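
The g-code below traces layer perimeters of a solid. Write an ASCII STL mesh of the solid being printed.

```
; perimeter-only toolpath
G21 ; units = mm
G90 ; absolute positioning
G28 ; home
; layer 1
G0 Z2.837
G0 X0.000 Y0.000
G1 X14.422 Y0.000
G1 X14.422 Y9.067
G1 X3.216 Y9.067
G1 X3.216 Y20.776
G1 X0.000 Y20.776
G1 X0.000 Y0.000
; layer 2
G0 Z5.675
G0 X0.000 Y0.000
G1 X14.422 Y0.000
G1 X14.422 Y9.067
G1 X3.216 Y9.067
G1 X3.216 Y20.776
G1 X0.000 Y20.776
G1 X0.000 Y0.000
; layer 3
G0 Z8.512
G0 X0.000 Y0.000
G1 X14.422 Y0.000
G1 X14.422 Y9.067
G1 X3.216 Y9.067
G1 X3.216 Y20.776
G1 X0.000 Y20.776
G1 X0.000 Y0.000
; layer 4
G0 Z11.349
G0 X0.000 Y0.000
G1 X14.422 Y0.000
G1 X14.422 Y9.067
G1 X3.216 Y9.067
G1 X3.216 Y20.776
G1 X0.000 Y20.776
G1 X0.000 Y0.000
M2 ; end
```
solid part
  facet normal 0.0000 0.0000 -1.0000
    outer loop
      vertex 14.422 9.067 0.000
      vertex 14.422 0.000 0.000
      vertex 0.000 0.000 0.000
    endloop
  endfacet
  facet normal 0.0000 0.0000 -1.0000
    outer loop
      vertex 3.216 9.067 0.000
      vertex 14.422 9.067 0.000
      vertex 0.000 0.000 0.000
    endloop
  endfacet
  facet normal 0.0000 0.0000 -1.0000
    outer loop
      vertex 3.216 20.776 0.000
      vertex 3.216 9.067 0.000
      vertex 0.000 0.000 0.000
    endloop
  endfacet
  facet normal 0.0000 0.0000 -1.0000
    outer loop
      vertex 0.000 20.776 0.000
      vertex 3.216 20.776 0.000
      vertex 0.000 0.000 0.000
    endloop
  endfacet
  facet normal 0.0000 0.0000 1.0000
    outer loop
      vertex 0.000 0.000 11.349
      vertex 14.422 0.000 11.349
      vertex 14.422 9.067 11.349
    endloop
  endfacet
  facet normal 0.0000 0.0000 1.0000
    outer loop
      vertex 0.000 0.000 11.349
      vertex 14.422 9.067 11.349
      vertex 3.216 9.067 11.349
    endloop
  endfacet
  facet normal 0.0000 0.0000 1.0000
    outer loop
      vertex 0.000 0.000 11.349
      vertex 3.216 9.067 11.349
      vertex 3.216 20.776 11.349
    endloop
  endfacet
  facet normal 0.0000 0.0000 1.0000
    outer loop
      vertex 0.000 0.000 11.349
      vertex 3.216 20.776 11.349
      vertex 0.000 20.776 11.349
    endloop
  endfacet
  facet normal 0.0000 -1.0000 0.0000
    outer loop
      vertex 0.000 0.000 0.000
      vertex 14.422 0.000 0.000
      vertex 14.422 0.000 11.349
    endloop
  endfacet
  facet normal 0.0000 -1.0000 0.0000
    outer loop
      vertex 0.000 0.000 0.000
      vertex 14.422 0.000 11.349
      vertex 0.000 0.000 11.349
    endloop
  endfacet
  facet normal 1.0000 0.0000 0.0000
    outer loop
      vertex 14.422 0.000 0.000
      vertex 14.422 9.067 0.000
      vertex 14.422 9.067 11.349
    endloop
  endfacet
  facet normal 1.0000 0.0000 0.0000
    outer loop
      vertex 14.422 0.000 0.000
      vertex 14.422 9.067 11.349
      vertex 14.422 0.000 11.349
    endloop
  endfacet
  facet normal 0.0000 1.0000 0.0000
    outer loop
      vertex 14.422 9.067 0.000
      vertex 3.216 9.067 0.000
      vertex 3.216 9.067 11.349
    endloop
  endfacet
  facet normal 0.0000 1.0000 0.0000
    outer loop
      vertex 14.422 9.067 0.000
      vertex 3.216 9.067 11.349
      vertex 14.422 9.067 11.349
    endloop
  endfacet
  facet normal 1.0000 0.0000 0.0000
    outer loop
      vertex 3.216 9.067 0.000
      vertex 3.216 20.776 0.000
      vertex 3.216 20.776 11.349
    endloop
  endfacet
  facet normal 1.0000 0.0000 0.0000
    outer loop
      vertex 3.216 9.067 0.000
      vertex 3.216 20.776 11.349
      vertex 3.216 9.067 11.349
    endloop
  endfacet
  facet normal 0.0000 1.0000 0.0000
    outer loop
      vertex 3.216 20.776 0.000
      vertex 0.000 20.776 0.000
      vertex 0.000 20.776 11.349
    endloop
  endfacet
  facet normal 0.0000 1.0000 0.0000
    outer loop
      vertex 3.216 20.776 0.000
      vertex 0.000 20.776 11.349
      vertex 3.216 20.776 11.349
    endloop
  endfacet
  facet normal -1.0000 0.0000 0.0000
    outer loop
      vertex 0.000 20.776 0.000
      vertex 0.000 0.000 0.000
      vertex 0.000 0.000 11.349
    endloop
  endfacet
  facet normal -1.0000 0.0000 0.0000
    outer loop
      vertex 0.000 20.776 0.000
      vertex 0.000 0.000 11.349
      vertex 0.000 20.776 11.349
    endloop
  endfacet
endsolid part

The G0 Z moves step by Δz≈2.837 mm. Every layer's G1 loop is the same polygon, so the solid is a straight extrusion of it from z=0 to z≈11.3. Closing with flat bottom and top caps and triangulating gives 20 facets — an L-shaped prism: outer 14.4 × 20.8 mm, arm thicknesses ≈ 9.07 mm (horizontal) and 3.22 mm (vertical), extruded 11.3 mm in z.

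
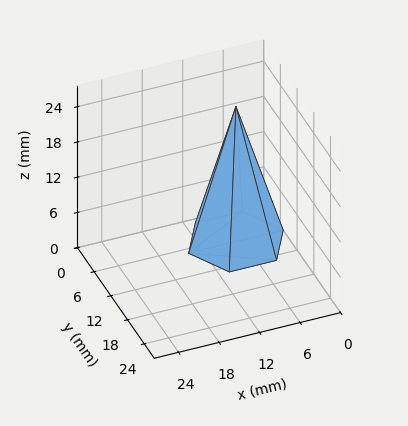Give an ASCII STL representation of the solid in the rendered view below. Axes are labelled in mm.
Reading the render: the shape is a regular 6-sided pyramid, base circumscribed radius ≈ 7 mm, apex at z ≈ 23 mm (dimensions read to the nearest mm from the axis ticks). For the STL, each face is triangulated and given an outward normal.

solid part
  facet normal 0.0000 0.0000 -1.0000
    outer loop
      vertex 3.5 13.1 0.0
      vertex 10.5 13.1 0.0
      vertex 14.0 7.0 0.0
    endloop
  endfacet
  facet normal 0.0000 0.0000 -1.0000
    outer loop
      vertex 0.0 7.0 0.0
      vertex 3.5 13.1 0.0
      vertex 14.0 7.0 0.0
    endloop
  endfacet
  facet normal 0.0000 0.0000 -1.0000
    outer loop
      vertex 3.5 0.9 0.0
      vertex 0.0 7.0 0.0
      vertex 14.0 7.0 0.0
    endloop
  endfacet
  facet normal 0.0000 0.0000 -1.0000
    outer loop
      vertex 10.5 0.9 0.0
      vertex 3.5 0.9 0.0
      vertex 14.0 7.0 0.0
    endloop
  endfacet
  facet normal 0.8386 0.4812 0.2552
    outer loop
      vertex 14.0 7.0 0.0
      vertex 10.5 13.1 0.0
      vertex 7.0 7.0 23.0
    endloop
  endfacet
  facet normal 0.0000 0.9666 0.2564
    outer loop
      vertex 10.5 13.1 0.0
      vertex 3.5 13.1 0.0
      vertex 7.0 7.0 23.0
    endloop
  endfacet
  facet normal -0.8386 0.4812 0.2552
    outer loop
      vertex 3.5 13.1 0.0
      vertex 0.0 7.0 0.0
      vertex 7.0 7.0 23.0
    endloop
  endfacet
  facet normal -0.8386 -0.4812 0.2552
    outer loop
      vertex 0.0 7.0 0.0
      vertex 3.5 0.9 0.0
      vertex 7.0 7.0 23.0
    endloop
  endfacet
  facet normal 0.0000 -0.9666 0.2564
    outer loop
      vertex 3.5 0.9 0.0
      vertex 10.5 0.9 0.0
      vertex 7.0 7.0 23.0
    endloop
  endfacet
  facet normal 0.8386 -0.4812 0.2552
    outer loop
      vertex 10.5 0.9 0.0
      vertex 14.0 7.0 0.0
      vertex 7.0 7.0 23.0
    endloop
  endfacet
endsolid part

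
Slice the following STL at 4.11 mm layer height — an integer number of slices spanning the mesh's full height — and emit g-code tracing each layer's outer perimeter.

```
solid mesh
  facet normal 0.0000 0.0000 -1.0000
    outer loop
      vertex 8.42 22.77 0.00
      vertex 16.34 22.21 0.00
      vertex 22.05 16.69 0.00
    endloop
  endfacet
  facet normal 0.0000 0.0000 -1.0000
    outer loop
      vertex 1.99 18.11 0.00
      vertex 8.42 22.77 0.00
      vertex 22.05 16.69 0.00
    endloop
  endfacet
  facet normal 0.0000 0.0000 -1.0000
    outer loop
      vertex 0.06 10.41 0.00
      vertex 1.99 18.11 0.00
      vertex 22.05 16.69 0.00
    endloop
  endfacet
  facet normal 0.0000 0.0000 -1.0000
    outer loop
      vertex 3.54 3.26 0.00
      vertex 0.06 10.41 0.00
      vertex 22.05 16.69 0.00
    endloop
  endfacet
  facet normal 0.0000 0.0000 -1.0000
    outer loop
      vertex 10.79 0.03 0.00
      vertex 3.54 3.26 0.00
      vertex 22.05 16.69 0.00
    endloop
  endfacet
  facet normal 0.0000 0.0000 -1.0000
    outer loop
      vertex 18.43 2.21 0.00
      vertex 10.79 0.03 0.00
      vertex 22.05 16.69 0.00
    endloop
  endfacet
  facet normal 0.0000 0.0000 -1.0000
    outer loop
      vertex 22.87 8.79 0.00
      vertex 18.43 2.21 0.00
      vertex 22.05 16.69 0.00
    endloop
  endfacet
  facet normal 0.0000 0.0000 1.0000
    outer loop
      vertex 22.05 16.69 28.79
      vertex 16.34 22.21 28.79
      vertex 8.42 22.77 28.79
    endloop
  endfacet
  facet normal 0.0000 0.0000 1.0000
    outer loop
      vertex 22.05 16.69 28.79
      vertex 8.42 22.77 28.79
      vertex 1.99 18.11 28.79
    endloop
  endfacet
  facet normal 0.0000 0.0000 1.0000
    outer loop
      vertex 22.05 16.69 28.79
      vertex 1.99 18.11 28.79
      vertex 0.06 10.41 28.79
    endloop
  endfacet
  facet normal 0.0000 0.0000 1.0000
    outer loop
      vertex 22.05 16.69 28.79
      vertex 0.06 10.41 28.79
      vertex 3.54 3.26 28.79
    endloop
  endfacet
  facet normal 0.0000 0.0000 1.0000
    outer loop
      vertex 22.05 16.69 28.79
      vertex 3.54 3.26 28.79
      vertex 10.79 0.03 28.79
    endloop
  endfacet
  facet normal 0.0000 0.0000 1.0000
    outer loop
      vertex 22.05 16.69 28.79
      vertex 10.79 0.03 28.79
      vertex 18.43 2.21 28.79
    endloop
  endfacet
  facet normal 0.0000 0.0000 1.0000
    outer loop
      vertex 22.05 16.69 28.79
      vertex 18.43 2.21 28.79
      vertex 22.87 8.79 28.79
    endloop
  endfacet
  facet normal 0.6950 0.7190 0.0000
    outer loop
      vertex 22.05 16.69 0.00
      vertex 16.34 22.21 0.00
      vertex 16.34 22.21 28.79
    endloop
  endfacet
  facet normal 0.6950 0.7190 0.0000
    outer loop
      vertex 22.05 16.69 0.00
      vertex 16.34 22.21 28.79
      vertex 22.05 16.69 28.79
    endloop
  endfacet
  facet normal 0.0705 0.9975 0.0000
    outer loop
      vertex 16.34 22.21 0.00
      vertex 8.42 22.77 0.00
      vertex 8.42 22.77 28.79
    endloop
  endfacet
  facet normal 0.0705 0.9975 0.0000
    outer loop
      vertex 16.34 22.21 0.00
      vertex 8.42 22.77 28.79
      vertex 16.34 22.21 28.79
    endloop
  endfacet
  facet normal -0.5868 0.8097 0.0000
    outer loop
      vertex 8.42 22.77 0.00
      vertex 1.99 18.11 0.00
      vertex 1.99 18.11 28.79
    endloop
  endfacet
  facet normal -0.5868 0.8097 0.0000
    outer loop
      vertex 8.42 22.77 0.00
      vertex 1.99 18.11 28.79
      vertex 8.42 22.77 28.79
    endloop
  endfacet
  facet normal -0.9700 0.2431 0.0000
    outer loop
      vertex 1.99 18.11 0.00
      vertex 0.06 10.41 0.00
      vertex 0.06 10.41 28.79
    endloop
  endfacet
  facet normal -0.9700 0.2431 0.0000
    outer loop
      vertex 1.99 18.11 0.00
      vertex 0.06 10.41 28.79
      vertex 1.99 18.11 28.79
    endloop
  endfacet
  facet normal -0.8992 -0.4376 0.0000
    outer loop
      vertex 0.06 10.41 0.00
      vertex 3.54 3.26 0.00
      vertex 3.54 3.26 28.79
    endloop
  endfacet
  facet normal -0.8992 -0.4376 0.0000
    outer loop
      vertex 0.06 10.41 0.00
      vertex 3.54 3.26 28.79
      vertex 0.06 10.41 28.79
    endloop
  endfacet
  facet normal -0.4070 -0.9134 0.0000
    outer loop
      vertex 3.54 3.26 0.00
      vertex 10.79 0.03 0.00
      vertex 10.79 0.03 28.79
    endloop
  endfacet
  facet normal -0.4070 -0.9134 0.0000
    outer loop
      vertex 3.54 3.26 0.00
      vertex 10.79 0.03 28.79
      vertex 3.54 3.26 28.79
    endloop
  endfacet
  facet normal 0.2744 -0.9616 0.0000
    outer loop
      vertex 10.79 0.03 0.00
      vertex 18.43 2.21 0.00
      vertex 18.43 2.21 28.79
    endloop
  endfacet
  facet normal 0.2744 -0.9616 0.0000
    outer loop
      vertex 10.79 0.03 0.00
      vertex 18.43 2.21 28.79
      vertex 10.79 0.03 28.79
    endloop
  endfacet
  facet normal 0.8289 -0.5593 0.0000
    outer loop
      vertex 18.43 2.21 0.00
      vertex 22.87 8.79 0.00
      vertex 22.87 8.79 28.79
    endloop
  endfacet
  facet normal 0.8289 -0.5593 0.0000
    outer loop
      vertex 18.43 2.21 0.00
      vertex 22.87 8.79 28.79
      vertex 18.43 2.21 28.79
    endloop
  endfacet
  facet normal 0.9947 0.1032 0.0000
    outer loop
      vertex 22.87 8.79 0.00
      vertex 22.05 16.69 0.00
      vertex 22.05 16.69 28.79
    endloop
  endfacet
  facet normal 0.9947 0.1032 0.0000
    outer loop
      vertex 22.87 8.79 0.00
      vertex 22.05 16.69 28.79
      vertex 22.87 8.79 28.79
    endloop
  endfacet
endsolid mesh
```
; perimeter-only toolpath
G21 ; units = mm
G90 ; absolute positioning
G28 ; home
; layer 1
G0 Z4.11
G0 X22.05 Y16.69
G1 X16.34 Y22.21
G1 X8.42 Y22.77
G1 X1.99 Y18.11
G1 X0.06 Y10.41
G1 X3.54 Y3.26
G1 X10.79 Y0.03
G1 X18.43 Y2.21
G1 X22.87 Y8.79
G1 X22.05 Y16.69
; layer 2
G0 Z8.23
G0 X22.05 Y16.69
G1 X16.34 Y22.21
G1 X8.42 Y22.77
G1 X1.99 Y18.11
G1 X0.06 Y10.41
G1 X3.54 Y3.26
G1 X10.79 Y0.03
G1 X18.43 Y2.21
G1 X22.87 Y8.79
G1 X22.05 Y16.69
; layer 3
G0 Z12.34
G0 X22.05 Y16.69
G1 X16.34 Y22.21
G1 X8.42 Y22.77
G1 X1.99 Y18.11
G1 X0.06 Y10.41
G1 X3.54 Y3.26
G1 X10.79 Y0.03
G1 X18.43 Y2.21
G1 X22.87 Y8.79
G1 X22.05 Y16.69
; layer 4
G0 Z16.45
G0 X22.05 Y16.69
G1 X16.34 Y22.21
G1 X8.42 Y22.77
G1 X1.99 Y18.11
G1 X0.06 Y10.41
G1 X3.54 Y3.26
G1 X10.79 Y0.03
G1 X18.43 Y2.21
G1 X22.87 Y8.79
G1 X22.05 Y16.69
; layer 5
G0 Z20.56
G0 X22.05 Y16.69
G1 X16.34 Y22.21
G1 X8.42 Y22.77
G1 X1.99 Y18.11
G1 X0.06 Y10.41
G1 X3.54 Y3.26
G1 X10.79 Y0.03
G1 X18.43 Y2.21
G1 X22.87 Y8.79
G1 X22.05 Y16.69
; layer 6
G0 Z24.68
G0 X22.05 Y16.69
G1 X16.34 Y22.21
G1 X8.42 Y22.77
G1 X1.99 Y18.11
G1 X0.06 Y10.41
G1 X3.54 Y3.26
G1 X10.79 Y0.03
G1 X18.43 Y2.21
G1 X22.87 Y8.79
G1 X22.05 Y16.69
; layer 7
G0 Z28.79
G0 X22.05 Y16.69
G1 X16.34 Y22.21
G1 X8.42 Y22.77
G1 X1.99 Y18.11
G1 X0.06 Y10.41
G1 X3.54 Y3.26
G1 X10.79 Y0.03
G1 X18.43 Y2.21
G1 X22.87 Y8.79
G1 X22.05 Y16.69
M2 ; end

The solid is a regular 9-sided prism (a cylinder approximated with 9 flat sides), circumscribed radius ≈ 11.6 mm, height ≈ 28.8 mm. Slicing at Δz = 4.11 mm — 7 equal slices spanning the solid's height, so layer i sits at z = i·h/7 — gives 7 non-empty perimeters. Each is a 9-segment closed polygon; G0 lifts to the layer z and rapids to the start vertex, then G1 traces the edges.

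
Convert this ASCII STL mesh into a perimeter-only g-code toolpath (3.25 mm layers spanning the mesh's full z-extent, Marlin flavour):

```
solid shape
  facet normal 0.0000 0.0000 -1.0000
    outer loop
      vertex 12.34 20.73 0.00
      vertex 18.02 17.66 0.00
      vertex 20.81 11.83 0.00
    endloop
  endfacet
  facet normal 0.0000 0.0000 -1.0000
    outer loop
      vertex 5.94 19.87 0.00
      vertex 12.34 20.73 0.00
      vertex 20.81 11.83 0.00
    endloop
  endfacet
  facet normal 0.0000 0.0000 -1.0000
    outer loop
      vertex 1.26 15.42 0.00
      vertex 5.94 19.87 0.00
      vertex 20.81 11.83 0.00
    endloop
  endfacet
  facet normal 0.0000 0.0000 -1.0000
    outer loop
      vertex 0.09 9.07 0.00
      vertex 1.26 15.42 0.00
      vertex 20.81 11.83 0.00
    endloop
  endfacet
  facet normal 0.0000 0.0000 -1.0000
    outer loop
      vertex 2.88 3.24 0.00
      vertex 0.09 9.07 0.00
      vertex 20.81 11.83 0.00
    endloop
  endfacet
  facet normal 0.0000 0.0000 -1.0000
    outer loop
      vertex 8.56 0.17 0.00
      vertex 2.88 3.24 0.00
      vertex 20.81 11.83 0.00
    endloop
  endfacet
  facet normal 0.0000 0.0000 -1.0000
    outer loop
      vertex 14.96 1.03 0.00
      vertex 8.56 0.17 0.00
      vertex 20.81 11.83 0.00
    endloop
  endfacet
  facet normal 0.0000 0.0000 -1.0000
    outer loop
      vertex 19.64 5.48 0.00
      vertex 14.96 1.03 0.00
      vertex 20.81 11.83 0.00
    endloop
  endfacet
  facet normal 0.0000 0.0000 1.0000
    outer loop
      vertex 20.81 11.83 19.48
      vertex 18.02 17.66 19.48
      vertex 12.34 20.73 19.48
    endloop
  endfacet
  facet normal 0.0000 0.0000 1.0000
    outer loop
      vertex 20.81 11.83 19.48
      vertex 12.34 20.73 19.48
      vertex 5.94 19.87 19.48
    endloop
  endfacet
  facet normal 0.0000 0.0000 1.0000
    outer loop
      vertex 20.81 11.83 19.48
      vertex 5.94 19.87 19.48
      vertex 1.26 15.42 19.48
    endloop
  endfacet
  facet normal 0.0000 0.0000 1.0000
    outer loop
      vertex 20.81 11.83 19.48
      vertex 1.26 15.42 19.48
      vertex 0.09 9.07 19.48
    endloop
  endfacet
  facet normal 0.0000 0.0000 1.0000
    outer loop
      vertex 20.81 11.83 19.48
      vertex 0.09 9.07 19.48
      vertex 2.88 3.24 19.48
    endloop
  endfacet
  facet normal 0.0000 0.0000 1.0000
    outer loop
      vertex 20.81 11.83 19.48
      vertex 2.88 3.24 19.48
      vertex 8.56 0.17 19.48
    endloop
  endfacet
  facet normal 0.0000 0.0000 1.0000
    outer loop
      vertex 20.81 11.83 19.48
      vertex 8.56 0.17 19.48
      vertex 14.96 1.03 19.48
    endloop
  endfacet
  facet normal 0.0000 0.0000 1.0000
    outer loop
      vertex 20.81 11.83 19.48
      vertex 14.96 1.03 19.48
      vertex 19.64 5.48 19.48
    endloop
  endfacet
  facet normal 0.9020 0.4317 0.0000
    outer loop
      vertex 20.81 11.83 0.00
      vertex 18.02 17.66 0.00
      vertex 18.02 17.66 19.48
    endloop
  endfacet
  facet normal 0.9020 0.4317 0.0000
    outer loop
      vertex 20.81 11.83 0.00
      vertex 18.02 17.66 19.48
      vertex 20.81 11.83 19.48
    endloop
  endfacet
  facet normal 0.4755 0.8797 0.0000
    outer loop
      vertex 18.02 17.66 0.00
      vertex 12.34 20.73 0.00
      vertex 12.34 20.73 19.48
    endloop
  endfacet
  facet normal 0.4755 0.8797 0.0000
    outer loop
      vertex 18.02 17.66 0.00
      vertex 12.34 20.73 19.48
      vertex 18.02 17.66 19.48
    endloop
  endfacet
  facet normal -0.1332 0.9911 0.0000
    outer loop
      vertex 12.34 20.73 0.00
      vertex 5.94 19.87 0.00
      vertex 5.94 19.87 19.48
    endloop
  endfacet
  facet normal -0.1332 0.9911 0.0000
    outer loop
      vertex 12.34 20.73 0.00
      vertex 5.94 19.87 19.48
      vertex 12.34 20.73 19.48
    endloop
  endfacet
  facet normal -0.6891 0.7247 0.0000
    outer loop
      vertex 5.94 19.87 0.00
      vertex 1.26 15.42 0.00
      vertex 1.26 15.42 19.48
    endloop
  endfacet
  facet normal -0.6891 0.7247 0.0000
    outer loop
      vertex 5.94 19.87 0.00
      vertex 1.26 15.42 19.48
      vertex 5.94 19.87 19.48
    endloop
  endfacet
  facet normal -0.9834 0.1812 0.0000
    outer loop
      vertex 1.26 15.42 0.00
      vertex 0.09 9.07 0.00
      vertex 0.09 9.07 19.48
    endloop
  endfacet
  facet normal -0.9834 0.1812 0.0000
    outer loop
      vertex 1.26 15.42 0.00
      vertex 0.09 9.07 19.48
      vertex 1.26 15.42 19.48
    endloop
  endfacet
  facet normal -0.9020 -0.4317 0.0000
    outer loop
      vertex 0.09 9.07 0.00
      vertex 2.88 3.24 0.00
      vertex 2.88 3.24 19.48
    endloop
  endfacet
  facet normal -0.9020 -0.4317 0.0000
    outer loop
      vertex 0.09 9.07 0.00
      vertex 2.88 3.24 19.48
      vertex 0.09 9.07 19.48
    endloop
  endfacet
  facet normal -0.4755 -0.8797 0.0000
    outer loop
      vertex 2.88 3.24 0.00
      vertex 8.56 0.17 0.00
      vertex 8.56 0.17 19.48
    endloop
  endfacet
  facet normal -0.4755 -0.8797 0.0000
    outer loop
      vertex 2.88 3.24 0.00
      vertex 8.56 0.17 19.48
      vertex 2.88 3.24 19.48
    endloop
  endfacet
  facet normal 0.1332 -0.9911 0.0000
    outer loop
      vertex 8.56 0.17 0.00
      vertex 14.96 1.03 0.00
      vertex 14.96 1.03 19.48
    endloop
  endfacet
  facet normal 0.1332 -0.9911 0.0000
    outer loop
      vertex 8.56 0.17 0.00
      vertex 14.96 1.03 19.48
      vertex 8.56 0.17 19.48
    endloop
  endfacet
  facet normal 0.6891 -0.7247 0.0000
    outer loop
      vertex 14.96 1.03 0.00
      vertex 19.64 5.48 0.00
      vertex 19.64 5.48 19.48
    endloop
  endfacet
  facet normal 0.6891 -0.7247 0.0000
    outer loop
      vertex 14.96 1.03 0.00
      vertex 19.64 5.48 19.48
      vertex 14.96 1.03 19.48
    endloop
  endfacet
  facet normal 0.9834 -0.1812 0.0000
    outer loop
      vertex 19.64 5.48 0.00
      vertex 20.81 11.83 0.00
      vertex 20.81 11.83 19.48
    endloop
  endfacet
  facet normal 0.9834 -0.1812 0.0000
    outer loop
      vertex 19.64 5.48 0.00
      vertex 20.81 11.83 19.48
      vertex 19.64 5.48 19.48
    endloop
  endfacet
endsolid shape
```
; perimeter-only toolpath
G21 ; units = mm
G90 ; absolute positioning
G28 ; home
; layer 1
G0 Z3.25
G0 X20.81 Y11.83
G1 X18.02 Y17.66
G1 X12.34 Y20.73
G1 X5.94 Y19.87
G1 X1.26 Y15.42
G1 X0.09 Y9.07
G1 X2.88 Y3.24
G1 X8.56 Y0.17
G1 X14.96 Y1.03
G1 X19.64 Y5.48
G1 X20.81 Y11.83
; layer 2
G0 Z6.49
G0 X20.81 Y11.83
G1 X18.02 Y17.66
G1 X12.34 Y20.73
G1 X5.94 Y19.87
G1 X1.26 Y15.42
G1 X0.09 Y9.07
G1 X2.88 Y3.24
G1 X8.56 Y0.17
G1 X14.96 Y1.03
G1 X19.64 Y5.48
G1 X20.81 Y11.83
; layer 3
G0 Z9.74
G0 X20.81 Y11.83
G1 X18.02 Y17.66
G1 X12.34 Y20.73
G1 X5.94 Y19.87
G1 X1.26 Y15.42
G1 X0.09 Y9.07
G1 X2.88 Y3.24
G1 X8.56 Y0.17
G1 X14.96 Y1.03
G1 X19.64 Y5.48
G1 X20.81 Y11.83
; layer 4
G0 Z12.99
G0 X20.81 Y11.83
G1 X18.02 Y17.66
G1 X12.34 Y20.73
G1 X5.94 Y19.87
G1 X1.26 Y15.42
G1 X0.09 Y9.07
G1 X2.88 Y3.24
G1 X8.56 Y0.17
G1 X14.96 Y1.03
G1 X19.64 Y5.48
G1 X20.81 Y11.83
; layer 5
G0 Z16.23
G0 X20.81 Y11.83
G1 X18.02 Y17.66
G1 X12.34 Y20.73
G1 X5.94 Y19.87
G1 X1.26 Y15.42
G1 X0.09 Y9.07
G1 X2.88 Y3.24
G1 X8.56 Y0.17
G1 X14.96 Y1.03
G1 X19.64 Y5.48
G1 X20.81 Y11.83
; layer 6
G0 Z19.48
G0 X20.81 Y11.83
G1 X18.02 Y17.66
G1 X12.34 Y20.73
G1 X5.94 Y19.87
G1 X1.26 Y15.42
G1 X0.09 Y9.07
G1 X2.88 Y3.24
G1 X8.56 Y0.17
G1 X14.96 Y1.03
G1 X19.64 Y5.48
G1 X20.81 Y11.83
M2 ; end

The solid is a regular 10-sided prism (a cylinder approximated with 10 flat sides), circumscribed radius ≈ 10.4 mm, height ≈ 19.5 mm. Slicing at Δz = 3.25 mm — 6 equal slices spanning the solid's height, so layer i sits at z = i·h/6 — gives 6 non-empty perimeters. Each is a 10-segment closed polygon; G0 lifts to the layer z and rapids to the start vertex, then G1 traces the edges.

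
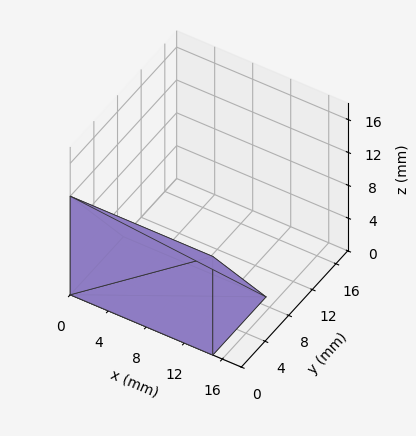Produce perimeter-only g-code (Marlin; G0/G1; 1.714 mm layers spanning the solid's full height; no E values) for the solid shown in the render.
Reading the render: the shape is a wedge (ramp): 15 × 9 mm base, rising to 12 mm along the y=0 edge and sloping linearly to z=0 at y=9 (dimensions read to the nearest mm from the axis ticks). For the g-code, the solid's height is divided into equal slices at the stated Δz and each level perimeter traced with G1 moves after a G0 lift.

; perimeter-only toolpath
G21 ; units = mm
G90 ; absolute positioning
G28 ; home
; layer 1
G0 Z1.714
G0 X0.000 Y0.000
G1 X15.000 Y0.000
G1 X15.000 Y7.714
G1 X0.000 Y7.714
G1 X0.000 Y0.000
; layer 2
G0 Z3.429
G0 X0.000 Y0.000
G1 X15.000 Y0.000
G1 X15.000 Y6.429
G1 X0.000 Y6.429
G1 X0.000 Y0.000
; layer 3
G0 Z5.143
G0 X0.000 Y0.000
G1 X15.000 Y0.000
G1 X15.000 Y5.143
G1 X0.000 Y5.143
G1 X0.000 Y0.000
; layer 4
G0 Z6.857
G0 X0.000 Y0.000
G1 X15.000 Y0.000
G1 X15.000 Y3.857
G1 X0.000 Y3.857
G1 X0.000 Y0.000
; layer 5
G0 Z8.571
G0 X0.000 Y0.000
G1 X15.000 Y0.000
G1 X15.000 Y2.571
G1 X0.000 Y2.571
G1 X0.000 Y0.000
; layer 6
G0 Z10.286
G0 X0.000 Y0.000
G1 X15.000 Y0.000
G1 X15.000 Y1.286
G1 X0.000 Y1.286
G1 X0.000 Y0.000
M2 ; end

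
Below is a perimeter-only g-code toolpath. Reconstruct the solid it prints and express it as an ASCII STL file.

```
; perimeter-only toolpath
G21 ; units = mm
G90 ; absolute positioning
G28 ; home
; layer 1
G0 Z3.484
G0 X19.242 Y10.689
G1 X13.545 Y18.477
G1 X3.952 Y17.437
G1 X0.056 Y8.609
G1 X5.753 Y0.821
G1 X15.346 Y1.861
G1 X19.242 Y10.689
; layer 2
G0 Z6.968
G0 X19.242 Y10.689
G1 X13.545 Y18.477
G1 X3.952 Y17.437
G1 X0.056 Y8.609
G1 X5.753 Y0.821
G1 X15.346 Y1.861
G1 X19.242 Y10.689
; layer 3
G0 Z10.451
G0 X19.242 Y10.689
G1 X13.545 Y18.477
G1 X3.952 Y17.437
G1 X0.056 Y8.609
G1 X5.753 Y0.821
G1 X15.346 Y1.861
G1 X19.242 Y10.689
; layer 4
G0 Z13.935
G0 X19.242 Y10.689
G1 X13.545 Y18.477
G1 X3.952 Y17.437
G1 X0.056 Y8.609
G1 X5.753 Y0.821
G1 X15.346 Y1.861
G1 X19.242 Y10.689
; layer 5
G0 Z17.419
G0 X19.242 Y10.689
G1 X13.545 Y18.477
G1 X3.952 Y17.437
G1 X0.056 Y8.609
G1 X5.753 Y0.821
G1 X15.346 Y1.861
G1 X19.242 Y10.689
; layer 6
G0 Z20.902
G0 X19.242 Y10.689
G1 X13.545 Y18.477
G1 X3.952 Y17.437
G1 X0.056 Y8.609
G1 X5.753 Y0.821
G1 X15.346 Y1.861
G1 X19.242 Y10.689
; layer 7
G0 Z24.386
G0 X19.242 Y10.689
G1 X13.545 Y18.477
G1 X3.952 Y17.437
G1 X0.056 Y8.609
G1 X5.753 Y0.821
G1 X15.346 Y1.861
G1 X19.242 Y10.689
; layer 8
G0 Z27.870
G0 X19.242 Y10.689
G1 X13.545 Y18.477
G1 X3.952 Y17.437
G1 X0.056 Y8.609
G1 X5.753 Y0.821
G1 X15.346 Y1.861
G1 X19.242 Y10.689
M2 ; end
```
solid part
  facet normal 0.0000 0.0000 -1.0000
    outer loop
      vertex 3.952 17.437 0.000
      vertex 13.545 18.477 0.000
      vertex 19.242 10.689 0.000
    endloop
  endfacet
  facet normal 0.0000 0.0000 -1.0000
    outer loop
      vertex 0.056 8.609 0.000
      vertex 3.952 17.437 0.000
      vertex 19.242 10.689 0.000
    endloop
  endfacet
  facet normal 0.0000 0.0000 -1.0000
    outer loop
      vertex 5.753 0.821 0.000
      vertex 0.056 8.609 0.000
      vertex 19.242 10.689 0.000
    endloop
  endfacet
  facet normal 0.0000 0.0000 -1.0000
    outer loop
      vertex 15.346 1.861 0.000
      vertex 5.753 0.821 0.000
      vertex 19.242 10.689 0.000
    endloop
  endfacet
  facet normal 0.0000 0.0000 1.0000
    outer loop
      vertex 19.242 10.689 27.870
      vertex 13.545 18.477 27.870
      vertex 3.952 17.437 27.870
    endloop
  endfacet
  facet normal 0.0000 0.0000 1.0000
    outer loop
      vertex 19.242 10.689 27.870
      vertex 3.952 17.437 27.870
      vertex 0.056 8.609 27.870
    endloop
  endfacet
  facet normal 0.0000 0.0000 1.0000
    outer loop
      vertex 19.242 10.689 27.870
      vertex 0.056 8.609 27.870
      vertex 5.753 0.821 27.870
    endloop
  endfacet
  facet normal 0.0000 0.0000 1.0000
    outer loop
      vertex 19.242 10.689 27.870
      vertex 5.753 0.821 27.870
      vertex 15.346 1.861 27.870
    endloop
  endfacet
  facet normal 0.8071 0.5904 0.0000
    outer loop
      vertex 19.242 10.689 0.000
      vertex 13.545 18.477 0.000
      vertex 13.545 18.477 27.870
    endloop
  endfacet
  facet normal 0.8071 0.5904 0.0000
    outer loop
      vertex 19.242 10.689 0.000
      vertex 13.545 18.477 27.870
      vertex 19.242 10.689 27.870
    endloop
  endfacet
  facet normal -0.1078 0.9942 0.0000
    outer loop
      vertex 13.545 18.477 0.000
      vertex 3.952 17.437 0.000
      vertex 3.952 17.437 27.870
    endloop
  endfacet
  facet normal -0.1078 0.9942 0.0000
    outer loop
      vertex 13.545 18.477 0.000
      vertex 3.952 17.437 27.870
      vertex 13.545 18.477 27.870
    endloop
  endfacet
  facet normal -0.9149 0.4038 0.0000
    outer loop
      vertex 3.952 17.437 0.000
      vertex 0.056 8.609 0.000
      vertex 0.056 8.609 27.870
    endloop
  endfacet
  facet normal -0.9149 0.4038 0.0000
    outer loop
      vertex 3.952 17.437 0.000
      vertex 0.056 8.609 27.870
      vertex 3.952 17.437 27.870
    endloop
  endfacet
  facet normal -0.8071 -0.5904 0.0000
    outer loop
      vertex 0.056 8.609 0.000
      vertex 5.753 0.821 0.000
      vertex 5.753 0.821 27.870
    endloop
  endfacet
  facet normal -0.8071 -0.5904 0.0000
    outer loop
      vertex 0.056 8.609 0.000
      vertex 5.753 0.821 27.870
      vertex 0.056 8.609 27.870
    endloop
  endfacet
  facet normal 0.1078 -0.9942 0.0000
    outer loop
      vertex 5.753 0.821 0.000
      vertex 15.346 1.861 0.000
      vertex 15.346 1.861 27.870
    endloop
  endfacet
  facet normal 0.1078 -0.9942 0.0000
    outer loop
      vertex 5.753 0.821 0.000
      vertex 15.346 1.861 27.870
      vertex 5.753 0.821 27.870
    endloop
  endfacet
  facet normal 0.9149 -0.4038 0.0000
    outer loop
      vertex 15.346 1.861 0.000
      vertex 19.242 10.689 0.000
      vertex 19.242 10.689 27.870
    endloop
  endfacet
  facet normal 0.9149 -0.4038 0.0000
    outer loop
      vertex 15.346 1.861 0.000
      vertex 19.242 10.689 27.870
      vertex 15.346 1.861 27.870
    endloop
  endfacet
endsolid part

The G0 Z moves step by Δz≈3.484 mm. Every layer's G1 loop is the same polygon, so the solid is a straight extrusion of it from z=0 to z≈27.9. Closing with flat bottom and top caps and triangulating gives 20 facets — a regular 6-sided prism (a cylinder approximated with 6 flat sides), circumscribed radius ≈ 9.65 mm, height ≈ 27.9 mm.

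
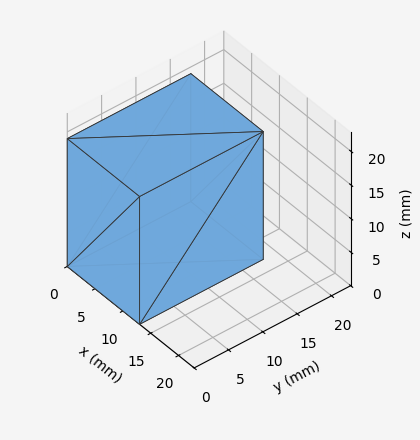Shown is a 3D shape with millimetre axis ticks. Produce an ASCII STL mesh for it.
Reading the render: the shape is a rectangular box, roughly 13 × 18 mm footprint and 19 mm tall (dimensions read to the nearest mm from the axis ticks). For the STL, each face is triangulated and given an outward normal.

solid part
  facet normal 0.0000 0.0000 -1.0000
    outer loop
      vertex 13.0 18.0 0.0
      vertex 13.0 0.0 0.0
      vertex 0.0 0.0 0.0
    endloop
  endfacet
  facet normal 0.0000 0.0000 -1.0000
    outer loop
      vertex 0.0 18.0 0.0
      vertex 13.0 18.0 0.0
      vertex 0.0 0.0 0.0
    endloop
  endfacet
  facet normal 0.0000 0.0000 1.0000
    outer loop
      vertex 0.0 0.0 19.0
      vertex 13.0 0.0 19.0
      vertex 13.0 18.0 19.0
    endloop
  endfacet
  facet normal 0.0000 0.0000 1.0000
    outer loop
      vertex 0.0 0.0 19.0
      vertex 13.0 18.0 19.0
      vertex 0.0 18.0 19.0
    endloop
  endfacet
  facet normal 0.0000 -1.0000 0.0000
    outer loop
      vertex 0.0 0.0 0.0
      vertex 13.0 0.0 0.0
      vertex 13.0 0.0 19.0
    endloop
  endfacet
  facet normal 0.0000 -1.0000 0.0000
    outer loop
      vertex 0.0 0.0 0.0
      vertex 13.0 0.0 19.0
      vertex 0.0 0.0 19.0
    endloop
  endfacet
  facet normal 0.0000 1.0000 0.0000
    outer loop
      vertex 13.0 18.0 19.0
      vertex 13.0 18.0 0.0
      vertex 0.0 18.0 0.0
    endloop
  endfacet
  facet normal 0.0000 1.0000 0.0000
    outer loop
      vertex 0.0 18.0 19.0
      vertex 13.0 18.0 19.0
      vertex 0.0 18.0 0.0
    endloop
  endfacet
  facet normal -1.0000 0.0000 0.0000
    outer loop
      vertex 0.0 18.0 19.0
      vertex 0.0 18.0 0.0
      vertex 0.0 0.0 0.0
    endloop
  endfacet
  facet normal -1.0000 0.0000 0.0000
    outer loop
      vertex 0.0 0.0 19.0
      vertex 0.0 18.0 19.0
      vertex 0.0 0.0 0.0
    endloop
  endfacet
  facet normal 1.0000 0.0000 0.0000
    outer loop
      vertex 13.0 0.0 0.0
      vertex 13.0 18.0 0.0
      vertex 13.0 18.0 19.0
    endloop
  endfacet
  facet normal 1.0000 0.0000 0.0000
    outer loop
      vertex 13.0 0.0 0.0
      vertex 13.0 18.0 19.0
      vertex 13.0 0.0 19.0
    endloop
  endfacet
endsolid part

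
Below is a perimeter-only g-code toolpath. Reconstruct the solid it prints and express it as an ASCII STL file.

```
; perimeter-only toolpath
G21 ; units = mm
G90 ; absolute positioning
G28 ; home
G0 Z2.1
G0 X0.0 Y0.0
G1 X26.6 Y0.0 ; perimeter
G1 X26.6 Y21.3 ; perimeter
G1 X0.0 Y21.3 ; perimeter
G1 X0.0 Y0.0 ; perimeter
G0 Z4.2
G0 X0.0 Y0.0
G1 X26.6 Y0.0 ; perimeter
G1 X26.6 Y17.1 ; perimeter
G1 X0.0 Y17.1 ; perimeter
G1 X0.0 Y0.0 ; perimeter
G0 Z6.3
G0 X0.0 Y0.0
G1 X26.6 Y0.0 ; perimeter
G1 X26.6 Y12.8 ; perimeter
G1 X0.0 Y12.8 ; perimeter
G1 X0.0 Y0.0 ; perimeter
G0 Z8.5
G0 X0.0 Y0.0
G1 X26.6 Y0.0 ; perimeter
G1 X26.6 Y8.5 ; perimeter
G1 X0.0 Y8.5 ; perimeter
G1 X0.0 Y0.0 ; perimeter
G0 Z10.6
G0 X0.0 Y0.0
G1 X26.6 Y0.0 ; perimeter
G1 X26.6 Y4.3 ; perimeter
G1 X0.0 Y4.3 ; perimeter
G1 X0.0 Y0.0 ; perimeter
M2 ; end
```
solid part
  facet normal 0.0000 0.0000 -1.0000
    outer loop
      vertex 26.6 25.6 0.0
      vertex 26.6 0.0 0.0
      vertex 0.0 0.0 0.0
    endloop
  endfacet
  facet normal 0.0000 0.0000 -1.0000
    outer loop
      vertex 0.0 25.6 0.0
      vertex 26.6 25.6 0.0
      vertex 0.0 0.0 0.0
    endloop
  endfacet
  facet normal 0.0000 -1.0000 0.0000
    outer loop
      vertex 0.0 0.0 0.0
      vertex 26.6 0.0 0.0
      vertex 26.6 0.0 12.7
    endloop
  endfacet
  facet normal 0.0000 -1.0000 0.0000
    outer loop
      vertex 0.0 0.0 0.0
      vertex 26.6 0.0 12.7
      vertex 0.0 0.0 12.7
    endloop
  endfacet
  facet normal 0.0000 0.4444 0.8958
    outer loop
      vertex 0.0 0.0 12.7
      vertex 26.6 0.0 12.7
      vertex 26.6 25.6 0.0
    endloop
  endfacet
  facet normal 0.0000 0.4444 0.8958
    outer loop
      vertex 0.0 0.0 12.7
      vertex 26.6 25.6 0.0
      vertex 0.0 25.6 0.0
    endloop
  endfacet
  facet normal -1.0000 0.0000 0.0000
    outer loop
      vertex 0.0 0.0 12.7
      vertex 0.0 25.6 0.0
      vertex 0.0 0.0 0.0
    endloop
  endfacet
  facet normal 1.0000 0.0000 0.0000
    outer loop
      vertex 26.6 0.0 0.0
      vertex 26.6 25.6 0.0
      vertex 26.6 0.0 12.7
    endloop
  endfacet
endsolid part

The G0 Z moves step by Δz≈2.1 mm. The G1 loops shrink linearly with z, so the solid tapers from its base footprint up to z≈12.7. Closing with a flat bottom cap and the tapered top and triangulating gives 8 facets — a wedge (ramp): 26.6 × 25.6 mm base, rising to 12.7 mm along the y=0 edge and sloping linearly to z=0 at y=25.6.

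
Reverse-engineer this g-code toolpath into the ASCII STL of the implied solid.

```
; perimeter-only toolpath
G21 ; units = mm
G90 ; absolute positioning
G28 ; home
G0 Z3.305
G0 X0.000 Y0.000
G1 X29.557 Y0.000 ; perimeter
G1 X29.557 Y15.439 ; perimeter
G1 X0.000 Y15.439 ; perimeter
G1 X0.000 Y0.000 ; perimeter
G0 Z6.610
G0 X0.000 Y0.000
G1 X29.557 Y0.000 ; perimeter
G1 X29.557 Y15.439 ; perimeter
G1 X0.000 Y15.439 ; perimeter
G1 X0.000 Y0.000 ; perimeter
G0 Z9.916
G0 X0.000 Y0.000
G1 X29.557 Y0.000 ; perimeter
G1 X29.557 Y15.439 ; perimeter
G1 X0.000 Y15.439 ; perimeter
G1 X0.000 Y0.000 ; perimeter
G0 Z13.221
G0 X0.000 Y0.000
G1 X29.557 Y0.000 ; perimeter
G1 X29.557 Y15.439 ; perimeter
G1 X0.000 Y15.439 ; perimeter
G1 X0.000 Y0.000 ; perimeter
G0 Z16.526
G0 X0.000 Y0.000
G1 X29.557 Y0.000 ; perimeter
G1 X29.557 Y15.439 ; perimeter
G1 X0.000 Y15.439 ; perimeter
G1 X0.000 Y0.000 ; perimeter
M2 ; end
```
solid part
  facet normal 0.0000 0.0000 -1.0000
    outer loop
      vertex 29.557 15.439 0.000
      vertex 29.557 0.000 0.000
      vertex 0.000 0.000 0.000
    endloop
  endfacet
  facet normal 0.0000 0.0000 -1.0000
    outer loop
      vertex 0.000 15.439 0.000
      vertex 29.557 15.439 0.000
      vertex 0.000 0.000 0.000
    endloop
  endfacet
  facet normal 0.0000 0.0000 1.0000
    outer loop
      vertex 0.000 0.000 16.526
      vertex 29.557 0.000 16.526
      vertex 29.557 15.439 16.526
    endloop
  endfacet
  facet normal 0.0000 0.0000 1.0000
    outer loop
      vertex 0.000 0.000 16.526
      vertex 29.557 15.439 16.526
      vertex 0.000 15.439 16.526
    endloop
  endfacet
  facet normal 0.0000 -1.0000 0.0000
    outer loop
      vertex 0.000 0.000 0.000
      vertex 29.557 0.000 0.000
      vertex 29.557 0.000 16.526
    endloop
  endfacet
  facet normal 0.0000 -1.0000 0.0000
    outer loop
      vertex 0.000 0.000 0.000
      vertex 29.557 0.000 16.526
      vertex 0.000 0.000 16.526
    endloop
  endfacet
  facet normal 0.0000 1.0000 0.0000
    outer loop
      vertex 29.557 15.439 16.526
      vertex 29.557 15.439 0.000
      vertex 0.000 15.439 0.000
    endloop
  endfacet
  facet normal 0.0000 1.0000 0.0000
    outer loop
      vertex 0.000 15.439 16.526
      vertex 29.557 15.439 16.526
      vertex 0.000 15.439 0.000
    endloop
  endfacet
  facet normal -1.0000 0.0000 0.0000
    outer loop
      vertex 0.000 15.439 16.526
      vertex 0.000 15.439 0.000
      vertex 0.000 0.000 0.000
    endloop
  endfacet
  facet normal -1.0000 0.0000 0.0000
    outer loop
      vertex 0.000 0.000 16.526
      vertex 0.000 15.439 16.526
      vertex 0.000 0.000 0.000
    endloop
  endfacet
  facet normal 1.0000 0.0000 0.0000
    outer loop
      vertex 29.557 0.000 0.000
      vertex 29.557 15.439 0.000
      vertex 29.557 15.439 16.526
    endloop
  endfacet
  facet normal 1.0000 0.0000 0.0000
    outer loop
      vertex 29.557 0.000 0.000
      vertex 29.557 15.439 16.526
      vertex 29.557 0.000 16.526
    endloop
  endfacet
endsolid part

The G0 Z moves step by Δz≈3.305 mm. Every layer's G1 loop is the same polygon, so the solid is a straight extrusion of it from z=0 to z≈16.5. Closing with flat bottom and top caps and triangulating gives 12 facets — a rectangular box, roughly 29.6 × 15.4 mm footprint and 16.5 mm tall.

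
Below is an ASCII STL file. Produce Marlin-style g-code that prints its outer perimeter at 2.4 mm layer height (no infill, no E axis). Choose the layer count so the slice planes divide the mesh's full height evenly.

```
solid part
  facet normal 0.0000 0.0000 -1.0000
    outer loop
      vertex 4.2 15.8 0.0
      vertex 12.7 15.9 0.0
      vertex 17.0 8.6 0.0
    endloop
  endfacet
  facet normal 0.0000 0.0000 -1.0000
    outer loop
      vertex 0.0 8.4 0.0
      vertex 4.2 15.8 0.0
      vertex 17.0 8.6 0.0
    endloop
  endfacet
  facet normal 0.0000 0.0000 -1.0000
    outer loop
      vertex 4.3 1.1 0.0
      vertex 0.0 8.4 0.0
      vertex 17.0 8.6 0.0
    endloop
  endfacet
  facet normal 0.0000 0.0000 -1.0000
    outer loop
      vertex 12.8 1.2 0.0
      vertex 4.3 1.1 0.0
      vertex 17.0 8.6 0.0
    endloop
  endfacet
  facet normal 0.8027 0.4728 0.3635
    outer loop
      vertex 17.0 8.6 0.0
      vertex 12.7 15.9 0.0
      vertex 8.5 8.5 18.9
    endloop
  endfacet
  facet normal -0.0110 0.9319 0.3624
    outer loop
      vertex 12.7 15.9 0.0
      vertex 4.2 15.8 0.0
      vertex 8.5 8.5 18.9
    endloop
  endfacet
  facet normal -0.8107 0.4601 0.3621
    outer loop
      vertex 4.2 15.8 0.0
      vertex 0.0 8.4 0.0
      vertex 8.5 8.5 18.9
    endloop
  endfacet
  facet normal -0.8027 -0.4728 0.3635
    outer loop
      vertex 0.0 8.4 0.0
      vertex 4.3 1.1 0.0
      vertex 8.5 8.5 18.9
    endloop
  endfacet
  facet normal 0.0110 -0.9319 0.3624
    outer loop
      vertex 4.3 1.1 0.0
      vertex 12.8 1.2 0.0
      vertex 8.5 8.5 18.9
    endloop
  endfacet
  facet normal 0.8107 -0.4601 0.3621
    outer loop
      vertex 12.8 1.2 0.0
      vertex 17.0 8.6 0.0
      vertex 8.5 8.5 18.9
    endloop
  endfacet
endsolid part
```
; perimeter-only toolpath
G21 ; units = mm
G90 ; absolute positioning
G28 ; home
; layer 1
G0 Z2.4
G0 X15.9 Y8.6
G1 X12.2 Y15.0
G1 X4.7 Y14.9
G1 X1.1 Y8.4
G1 X4.8 Y2.0
G1 X12.3 Y2.1
G1 X15.9 Y8.6
; layer 2
G0 Z4.7
G0 X14.9 Y8.6
G1 X11.6 Y14.1
G1 X5.3 Y14.0
G1 X2.1 Y8.4
G1 X5.3 Y3.0
G1 X11.7 Y3.0
G1 X14.9 Y8.6
; layer 3
G0 Z7.1
G0 X13.8 Y8.6
G1 X11.1 Y13.1
G1 X5.8 Y13.1
G1 X3.2 Y8.4
G1 X5.9 Y3.9
G1 X11.2 Y3.9
G1 X13.8 Y8.6
; layer 4
G0 Z9.4
G0 X12.8 Y8.6
G1 X10.6 Y12.2
G1 X6.3 Y12.2
G1 X4.2 Y8.4
G1 X6.4 Y4.8
G1 X10.7 Y4.8
G1 X12.8 Y8.6
; layer 5
G0 Z11.8
G0 X11.7 Y8.5
G1 X10.1 Y11.3
G1 X6.9 Y11.2
G1 X5.3 Y8.5
G1 X6.9 Y5.7
G1 X10.1 Y5.8
G1 X11.7 Y8.5
; layer 6
G0 Z14.2
G0 X10.6 Y8.5
G1 X9.6 Y10.3
G1 X7.4 Y10.3
G1 X6.4 Y8.5
G1 X7.5 Y6.7
G1 X9.6 Y6.7
G1 X10.6 Y8.5
; layer 7
G0 Z16.5
G0 X9.6 Y8.5
G1 X9.0 Y9.4
G1 X8.0 Y9.4
G1 X7.4 Y8.5
G1 X8.0 Y7.6
G1 X9.0 Y7.6
G1 X9.6 Y8.5
M2 ; end

The solid is a regular 6-sided pyramid, base circumscribed radius ≈ 8.5 mm, apex at z ≈ 18.9 mm. Slicing at Δz = 2.4 mm — 8 equal slices spanning the solid's height, so layer i sits at z = i·h/8 — gives 7 non-empty perimeters. Each is a 6-segment closed polygon; G0 lifts to the layer z and rapids to the start vertex, then G1 traces the edges. The cross-section shrinks linearly with z (the slice at the apex is degenerate and omitted).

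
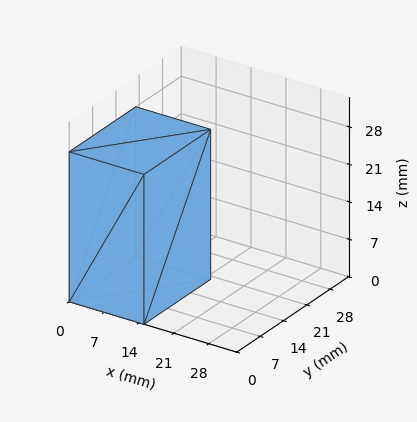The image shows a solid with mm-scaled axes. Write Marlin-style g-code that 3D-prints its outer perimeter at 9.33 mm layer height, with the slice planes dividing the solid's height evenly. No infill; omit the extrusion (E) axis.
Reading the render: the shape is a rectangular box, roughly 15 × 20 mm footprint and 28 mm tall (dimensions read to the nearest mm from the axis ticks). For the g-code, the solid's height is divided into equal slices at the stated Δz and each level perimeter traced with G1 moves after a G0 lift.

; perimeter-only toolpath
G21 ; units = mm
G90 ; absolute positioning
G28 ; home
; layer 1
G0 Z9.33
G0 X0.00 Y0.00
G1 X15.00 Y0.00
G1 X15.00 Y20.00
G1 X0.00 Y20.00
G1 X0.00 Y0.00
; layer 2
G0 Z18.67
G0 X0.00 Y0.00
G1 X15.00 Y0.00
G1 X15.00 Y20.00
G1 X0.00 Y20.00
G1 X0.00 Y0.00
; layer 3
G0 Z28.00
G0 X0.00 Y0.00
G1 X15.00 Y0.00
G1 X15.00 Y20.00
G1 X0.00 Y20.00
G1 X0.00 Y0.00
M2 ; end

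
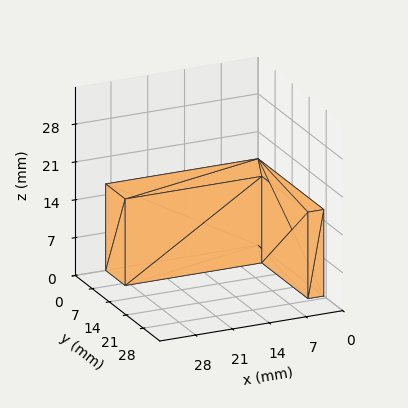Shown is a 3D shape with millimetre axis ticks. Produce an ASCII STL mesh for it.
Reading the render: the shape is an L-shaped prism: outer 29 × 27 mm, arm thicknesses ≈ 8 mm (horizontal) and 3 mm (vertical), extruded 16 mm in z (dimensions read to the nearest mm from the axis ticks). For the STL, each face is triangulated and given an outward normal.

solid part
  facet normal 0.0000 0.0000 -1.0000
    outer loop
      vertex 29.0 8.0 0.0
      vertex 29.0 0.0 0.0
      vertex 0.0 0.0 0.0
    endloop
  endfacet
  facet normal 0.0000 0.0000 -1.0000
    outer loop
      vertex 3.0 8.0 0.0
      vertex 29.0 8.0 0.0
      vertex 0.0 0.0 0.0
    endloop
  endfacet
  facet normal 0.0000 0.0000 -1.0000
    outer loop
      vertex 3.0 27.0 0.0
      vertex 3.0 8.0 0.0
      vertex 0.0 0.0 0.0
    endloop
  endfacet
  facet normal 0.0000 0.0000 -1.0000
    outer loop
      vertex 0.0 27.0 0.0
      vertex 3.0 27.0 0.0
      vertex 0.0 0.0 0.0
    endloop
  endfacet
  facet normal 0.0000 0.0000 1.0000
    outer loop
      vertex 0.0 0.0 16.0
      vertex 29.0 0.0 16.0
      vertex 29.0 8.0 16.0
    endloop
  endfacet
  facet normal 0.0000 0.0000 1.0000
    outer loop
      vertex 0.0 0.0 16.0
      vertex 29.0 8.0 16.0
      vertex 3.0 8.0 16.0
    endloop
  endfacet
  facet normal 0.0000 0.0000 1.0000
    outer loop
      vertex 0.0 0.0 16.0
      vertex 3.0 8.0 16.0
      vertex 3.0 27.0 16.0
    endloop
  endfacet
  facet normal 0.0000 0.0000 1.0000
    outer loop
      vertex 0.0 0.0 16.0
      vertex 3.0 27.0 16.0
      vertex 0.0 27.0 16.0
    endloop
  endfacet
  facet normal 0.0000 -1.0000 0.0000
    outer loop
      vertex 0.0 0.0 0.0
      vertex 29.0 0.0 0.0
      vertex 29.0 0.0 16.0
    endloop
  endfacet
  facet normal 0.0000 -1.0000 0.0000
    outer loop
      vertex 0.0 0.0 0.0
      vertex 29.0 0.0 16.0
      vertex 0.0 0.0 16.0
    endloop
  endfacet
  facet normal 1.0000 0.0000 0.0000
    outer loop
      vertex 29.0 0.0 0.0
      vertex 29.0 8.0 0.0
      vertex 29.0 8.0 16.0
    endloop
  endfacet
  facet normal 1.0000 0.0000 0.0000
    outer loop
      vertex 29.0 0.0 0.0
      vertex 29.0 8.0 16.0
      vertex 29.0 0.0 16.0
    endloop
  endfacet
  facet normal 0.0000 1.0000 0.0000
    outer loop
      vertex 29.0 8.0 0.0
      vertex 3.0 8.0 0.0
      vertex 3.0 8.0 16.0
    endloop
  endfacet
  facet normal 0.0000 1.0000 0.0000
    outer loop
      vertex 29.0 8.0 0.0
      vertex 3.0 8.0 16.0
      vertex 29.0 8.0 16.0
    endloop
  endfacet
  facet normal 1.0000 0.0000 0.0000
    outer loop
      vertex 3.0 8.0 0.0
      vertex 3.0 27.0 0.0
      vertex 3.0 27.0 16.0
    endloop
  endfacet
  facet normal 1.0000 0.0000 0.0000
    outer loop
      vertex 3.0 8.0 0.0
      vertex 3.0 27.0 16.0
      vertex 3.0 8.0 16.0
    endloop
  endfacet
  facet normal 0.0000 1.0000 0.0000
    outer loop
      vertex 3.0 27.0 0.0
      vertex 0.0 27.0 0.0
      vertex 0.0 27.0 16.0
    endloop
  endfacet
  facet normal 0.0000 1.0000 0.0000
    outer loop
      vertex 3.0 27.0 0.0
      vertex 0.0 27.0 16.0
      vertex 3.0 27.0 16.0
    endloop
  endfacet
  facet normal -1.0000 0.0000 0.0000
    outer loop
      vertex 0.0 27.0 0.0
      vertex 0.0 0.0 0.0
      vertex 0.0 0.0 16.0
    endloop
  endfacet
  facet normal -1.0000 0.0000 0.0000
    outer loop
      vertex 0.0 27.0 0.0
      vertex 0.0 0.0 16.0
      vertex 0.0 27.0 16.0
    endloop
  endfacet
endsolid part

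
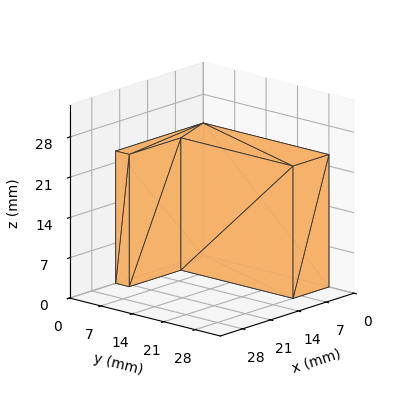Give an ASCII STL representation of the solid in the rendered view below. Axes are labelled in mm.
Reading the render: the shape is an L-shaped prism: outer 22 × 28 mm, arm thicknesses ≈ 3 mm (horizontal) and 9 mm (vertical), extruded 23 mm in z (dimensions read to the nearest mm from the axis ticks). For the STL, each face is triangulated and given an outward normal.

solid part
  facet normal 0.0000 0.0000 -1.0000
    outer loop
      vertex 22.0 3.0 0.0
      vertex 22.0 0.0 0.0
      vertex 0.0 0.0 0.0
    endloop
  endfacet
  facet normal 0.0000 0.0000 -1.0000
    outer loop
      vertex 9.0 3.0 0.0
      vertex 22.0 3.0 0.0
      vertex 0.0 0.0 0.0
    endloop
  endfacet
  facet normal 0.0000 0.0000 -1.0000
    outer loop
      vertex 9.0 28.0 0.0
      vertex 9.0 3.0 0.0
      vertex 0.0 0.0 0.0
    endloop
  endfacet
  facet normal 0.0000 0.0000 -1.0000
    outer loop
      vertex 0.0 28.0 0.0
      vertex 9.0 28.0 0.0
      vertex 0.0 0.0 0.0
    endloop
  endfacet
  facet normal 0.0000 0.0000 1.0000
    outer loop
      vertex 0.0 0.0 23.0
      vertex 22.0 0.0 23.0
      vertex 22.0 3.0 23.0
    endloop
  endfacet
  facet normal 0.0000 0.0000 1.0000
    outer loop
      vertex 0.0 0.0 23.0
      vertex 22.0 3.0 23.0
      vertex 9.0 3.0 23.0
    endloop
  endfacet
  facet normal 0.0000 0.0000 1.0000
    outer loop
      vertex 0.0 0.0 23.0
      vertex 9.0 3.0 23.0
      vertex 9.0 28.0 23.0
    endloop
  endfacet
  facet normal 0.0000 0.0000 1.0000
    outer loop
      vertex 0.0 0.0 23.0
      vertex 9.0 28.0 23.0
      vertex 0.0 28.0 23.0
    endloop
  endfacet
  facet normal 0.0000 -1.0000 0.0000
    outer loop
      vertex 0.0 0.0 0.0
      vertex 22.0 0.0 0.0
      vertex 22.0 0.0 23.0
    endloop
  endfacet
  facet normal 0.0000 -1.0000 0.0000
    outer loop
      vertex 0.0 0.0 0.0
      vertex 22.0 0.0 23.0
      vertex 0.0 0.0 23.0
    endloop
  endfacet
  facet normal 1.0000 0.0000 0.0000
    outer loop
      vertex 22.0 0.0 0.0
      vertex 22.0 3.0 0.0
      vertex 22.0 3.0 23.0
    endloop
  endfacet
  facet normal 1.0000 0.0000 0.0000
    outer loop
      vertex 22.0 0.0 0.0
      vertex 22.0 3.0 23.0
      vertex 22.0 0.0 23.0
    endloop
  endfacet
  facet normal 0.0000 1.0000 0.0000
    outer loop
      vertex 22.0 3.0 0.0
      vertex 9.0 3.0 0.0
      vertex 9.0 3.0 23.0
    endloop
  endfacet
  facet normal 0.0000 1.0000 0.0000
    outer loop
      vertex 22.0 3.0 0.0
      vertex 9.0 3.0 23.0
      vertex 22.0 3.0 23.0
    endloop
  endfacet
  facet normal 1.0000 0.0000 0.0000
    outer loop
      vertex 9.0 3.0 0.0
      vertex 9.0 28.0 0.0
      vertex 9.0 28.0 23.0
    endloop
  endfacet
  facet normal 1.0000 0.0000 0.0000
    outer loop
      vertex 9.0 3.0 0.0
      vertex 9.0 28.0 23.0
      vertex 9.0 3.0 23.0
    endloop
  endfacet
  facet normal 0.0000 1.0000 0.0000
    outer loop
      vertex 9.0 28.0 0.0
      vertex 0.0 28.0 0.0
      vertex 0.0 28.0 23.0
    endloop
  endfacet
  facet normal 0.0000 1.0000 0.0000
    outer loop
      vertex 9.0 28.0 0.0
      vertex 0.0 28.0 23.0
      vertex 9.0 28.0 23.0
    endloop
  endfacet
  facet normal -1.0000 0.0000 0.0000
    outer loop
      vertex 0.0 28.0 0.0
      vertex 0.0 0.0 0.0
      vertex 0.0 0.0 23.0
    endloop
  endfacet
  facet normal -1.0000 0.0000 0.0000
    outer loop
      vertex 0.0 28.0 0.0
      vertex 0.0 0.0 23.0
      vertex 0.0 28.0 23.0
    endloop
  endfacet
endsolid part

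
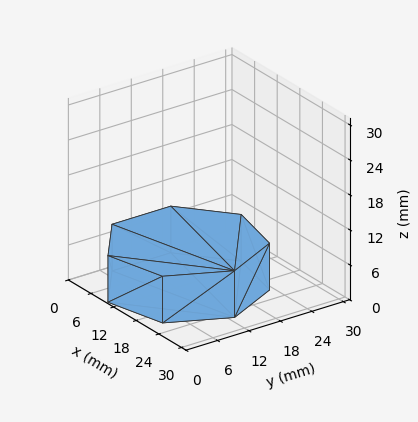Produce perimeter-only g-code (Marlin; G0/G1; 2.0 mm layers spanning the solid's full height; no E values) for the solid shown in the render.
Reading the render: the shape is a regular 7-sided prism (a cylinder approximated with 7 flat sides), circumscribed radius ≈ 13 mm, height ≈ 8 mm (dimensions read to the nearest mm from the axis ticks). For the g-code, the solid's height is divided into equal slices at the stated Δz and each level perimeter traced with G1 moves after a G0 lift.

; perimeter-only toolpath
G21 ; units = mm
G90 ; absolute positioning
G28 ; home
; layer 1
G0 Z2.0
G0 X26.0 Y13.0
G1 X21.1 Y23.2
G1 X10.1 Y25.7
G1 X1.3 Y18.6
G1 X1.3 Y7.4
G1 X10.1 Y0.3
G1 X21.1 Y2.8
G1 X26.0 Y13.0
; layer 2
G0 Z4.0
G0 X26.0 Y13.0
G1 X21.1 Y23.2
G1 X10.1 Y25.7
G1 X1.3 Y18.6
G1 X1.3 Y7.4
G1 X10.1 Y0.3
G1 X21.1 Y2.8
G1 X26.0 Y13.0
; layer 3
G0 Z6.0
G0 X26.0 Y13.0
G1 X21.1 Y23.2
G1 X10.1 Y25.7
G1 X1.3 Y18.6
G1 X1.3 Y7.4
G1 X10.1 Y0.3
G1 X21.1 Y2.8
G1 X26.0 Y13.0
; layer 4
G0 Z8.0
G0 X26.0 Y13.0
G1 X21.1 Y23.2
G1 X10.1 Y25.7
G1 X1.3 Y18.6
G1 X1.3 Y7.4
G1 X10.1 Y0.3
G1 X21.1 Y2.8
G1 X26.0 Y13.0
M2 ; end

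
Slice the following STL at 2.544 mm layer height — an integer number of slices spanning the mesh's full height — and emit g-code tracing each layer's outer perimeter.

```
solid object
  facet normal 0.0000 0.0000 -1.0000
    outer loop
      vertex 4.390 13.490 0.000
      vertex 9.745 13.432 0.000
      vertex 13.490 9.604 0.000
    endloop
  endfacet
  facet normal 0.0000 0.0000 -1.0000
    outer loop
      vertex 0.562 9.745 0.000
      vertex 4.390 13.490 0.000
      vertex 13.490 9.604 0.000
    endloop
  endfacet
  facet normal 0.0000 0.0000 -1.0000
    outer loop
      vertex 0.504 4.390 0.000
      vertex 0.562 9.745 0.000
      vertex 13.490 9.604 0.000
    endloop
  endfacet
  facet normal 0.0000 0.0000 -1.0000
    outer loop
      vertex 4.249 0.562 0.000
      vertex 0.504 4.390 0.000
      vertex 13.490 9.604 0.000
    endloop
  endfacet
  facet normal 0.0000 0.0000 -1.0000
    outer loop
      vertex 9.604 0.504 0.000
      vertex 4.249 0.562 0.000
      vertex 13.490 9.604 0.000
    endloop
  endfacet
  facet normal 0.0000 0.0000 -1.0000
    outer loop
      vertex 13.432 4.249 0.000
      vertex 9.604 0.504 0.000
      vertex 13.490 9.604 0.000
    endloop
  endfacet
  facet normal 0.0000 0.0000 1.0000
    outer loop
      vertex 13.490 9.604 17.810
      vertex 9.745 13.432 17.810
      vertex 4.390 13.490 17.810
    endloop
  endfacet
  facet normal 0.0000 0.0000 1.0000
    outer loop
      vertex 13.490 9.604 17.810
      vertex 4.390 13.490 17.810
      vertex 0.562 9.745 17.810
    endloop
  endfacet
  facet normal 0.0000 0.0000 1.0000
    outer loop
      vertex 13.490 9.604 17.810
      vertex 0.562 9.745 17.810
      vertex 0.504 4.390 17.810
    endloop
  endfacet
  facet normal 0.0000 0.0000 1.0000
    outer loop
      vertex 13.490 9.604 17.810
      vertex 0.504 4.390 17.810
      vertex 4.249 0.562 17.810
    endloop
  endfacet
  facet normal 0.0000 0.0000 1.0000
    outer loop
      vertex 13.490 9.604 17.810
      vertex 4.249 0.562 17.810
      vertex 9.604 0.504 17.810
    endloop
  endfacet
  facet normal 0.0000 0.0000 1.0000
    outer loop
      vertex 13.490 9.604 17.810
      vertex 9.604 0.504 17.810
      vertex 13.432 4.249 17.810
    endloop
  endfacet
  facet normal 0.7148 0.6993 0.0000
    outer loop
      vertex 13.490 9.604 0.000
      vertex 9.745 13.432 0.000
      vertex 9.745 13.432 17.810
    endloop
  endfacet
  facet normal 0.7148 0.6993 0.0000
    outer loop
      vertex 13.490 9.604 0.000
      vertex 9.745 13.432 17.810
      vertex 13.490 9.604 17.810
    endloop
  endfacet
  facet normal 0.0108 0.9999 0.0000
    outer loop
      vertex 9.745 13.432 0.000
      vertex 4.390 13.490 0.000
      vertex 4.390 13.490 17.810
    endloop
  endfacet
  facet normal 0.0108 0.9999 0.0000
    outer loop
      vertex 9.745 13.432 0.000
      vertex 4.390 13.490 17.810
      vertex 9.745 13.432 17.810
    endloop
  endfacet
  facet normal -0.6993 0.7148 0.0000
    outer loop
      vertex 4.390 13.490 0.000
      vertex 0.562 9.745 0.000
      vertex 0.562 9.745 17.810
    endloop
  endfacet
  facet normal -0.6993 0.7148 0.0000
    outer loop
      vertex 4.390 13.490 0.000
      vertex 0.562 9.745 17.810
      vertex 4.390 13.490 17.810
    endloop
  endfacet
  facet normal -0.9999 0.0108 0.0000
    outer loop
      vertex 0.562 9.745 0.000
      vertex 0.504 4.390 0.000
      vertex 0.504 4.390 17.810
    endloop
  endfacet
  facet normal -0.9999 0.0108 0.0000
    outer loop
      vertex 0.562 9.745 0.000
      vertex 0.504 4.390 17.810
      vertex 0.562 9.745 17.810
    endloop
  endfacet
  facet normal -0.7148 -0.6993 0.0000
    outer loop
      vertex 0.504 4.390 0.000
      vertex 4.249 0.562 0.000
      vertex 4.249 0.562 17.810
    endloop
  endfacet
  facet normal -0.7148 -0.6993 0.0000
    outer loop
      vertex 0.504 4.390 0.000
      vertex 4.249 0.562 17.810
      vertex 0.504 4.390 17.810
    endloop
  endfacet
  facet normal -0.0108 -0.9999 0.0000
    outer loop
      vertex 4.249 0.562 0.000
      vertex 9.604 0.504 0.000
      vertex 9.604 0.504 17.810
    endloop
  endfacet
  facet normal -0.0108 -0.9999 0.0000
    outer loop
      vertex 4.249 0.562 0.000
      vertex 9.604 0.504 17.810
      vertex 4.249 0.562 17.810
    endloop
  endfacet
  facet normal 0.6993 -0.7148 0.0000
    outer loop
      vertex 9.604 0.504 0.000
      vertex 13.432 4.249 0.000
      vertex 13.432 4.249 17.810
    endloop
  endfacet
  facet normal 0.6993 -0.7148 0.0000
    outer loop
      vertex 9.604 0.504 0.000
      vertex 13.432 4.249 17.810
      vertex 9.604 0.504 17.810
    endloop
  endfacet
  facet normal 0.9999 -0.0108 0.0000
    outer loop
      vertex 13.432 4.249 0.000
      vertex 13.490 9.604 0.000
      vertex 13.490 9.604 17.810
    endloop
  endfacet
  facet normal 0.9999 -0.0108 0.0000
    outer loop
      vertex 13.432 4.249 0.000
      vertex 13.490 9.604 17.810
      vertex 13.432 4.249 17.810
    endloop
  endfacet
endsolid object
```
; perimeter-only toolpath
G21 ; units = mm
G90 ; absolute positioning
G28 ; home
; layer 1
G0 Z2.544
G0 X13.490 Y9.604
G1 X9.745 Y13.432
G1 X4.390 Y13.490
G1 X0.562 Y9.745
G1 X0.504 Y4.390
G1 X4.249 Y0.562
G1 X9.604 Y0.504
G1 X13.432 Y4.249
G1 X13.490 Y9.604
; layer 2
G0 Z5.089
G0 X13.490 Y9.604
G1 X9.745 Y13.432
G1 X4.390 Y13.490
G1 X0.562 Y9.745
G1 X0.504 Y4.390
G1 X4.249 Y0.562
G1 X9.604 Y0.504
G1 X13.432 Y4.249
G1 X13.490 Y9.604
; layer 3
G0 Z7.633
G0 X13.490 Y9.604
G1 X9.745 Y13.432
G1 X4.390 Y13.490
G1 X0.562 Y9.745
G1 X0.504 Y4.390
G1 X4.249 Y0.562
G1 X9.604 Y0.504
G1 X13.432 Y4.249
G1 X13.490 Y9.604
; layer 4
G0 Z10.177
G0 X13.490 Y9.604
G1 X9.745 Y13.432
G1 X4.390 Y13.490
G1 X0.562 Y9.745
G1 X0.504 Y4.390
G1 X4.249 Y0.562
G1 X9.604 Y0.504
G1 X13.432 Y4.249
G1 X13.490 Y9.604
; layer 5
G0 Z12.721
G0 X13.490 Y9.604
G1 X9.745 Y13.432
G1 X4.390 Y13.490
G1 X0.562 Y9.745
G1 X0.504 Y4.390
G1 X4.249 Y0.562
G1 X9.604 Y0.504
G1 X13.432 Y4.249
G1 X13.490 Y9.604
; layer 6
G0 Z15.266
G0 X13.490 Y9.604
G1 X9.745 Y13.432
G1 X4.390 Y13.490
G1 X0.562 Y9.745
G1 X0.504 Y4.390
G1 X4.249 Y0.562
G1 X9.604 Y0.504
G1 X13.432 Y4.249
G1 X13.490 Y9.604
; layer 7
G0 Z17.810
G0 X13.490 Y9.604
G1 X9.745 Y13.432
G1 X4.390 Y13.490
G1 X0.562 Y9.745
G1 X0.504 Y4.390
G1 X4.249 Y0.562
G1 X9.604 Y0.504
G1 X13.432 Y4.249
G1 X13.490 Y9.604
M2 ; end

The solid is a regular 8-sided prism (a cylinder approximated with 8 flat sides), circumscribed radius ≈ 7 mm, height ≈ 17.8 mm. Slicing at Δz = 2.544 mm — 7 equal slices spanning the solid's height, so layer i sits at z = i·h/7 — gives 7 non-empty perimeters. Each is a 8-segment closed polygon; G0 lifts to the layer z and rapids to the start vertex, then G1 traces the edges.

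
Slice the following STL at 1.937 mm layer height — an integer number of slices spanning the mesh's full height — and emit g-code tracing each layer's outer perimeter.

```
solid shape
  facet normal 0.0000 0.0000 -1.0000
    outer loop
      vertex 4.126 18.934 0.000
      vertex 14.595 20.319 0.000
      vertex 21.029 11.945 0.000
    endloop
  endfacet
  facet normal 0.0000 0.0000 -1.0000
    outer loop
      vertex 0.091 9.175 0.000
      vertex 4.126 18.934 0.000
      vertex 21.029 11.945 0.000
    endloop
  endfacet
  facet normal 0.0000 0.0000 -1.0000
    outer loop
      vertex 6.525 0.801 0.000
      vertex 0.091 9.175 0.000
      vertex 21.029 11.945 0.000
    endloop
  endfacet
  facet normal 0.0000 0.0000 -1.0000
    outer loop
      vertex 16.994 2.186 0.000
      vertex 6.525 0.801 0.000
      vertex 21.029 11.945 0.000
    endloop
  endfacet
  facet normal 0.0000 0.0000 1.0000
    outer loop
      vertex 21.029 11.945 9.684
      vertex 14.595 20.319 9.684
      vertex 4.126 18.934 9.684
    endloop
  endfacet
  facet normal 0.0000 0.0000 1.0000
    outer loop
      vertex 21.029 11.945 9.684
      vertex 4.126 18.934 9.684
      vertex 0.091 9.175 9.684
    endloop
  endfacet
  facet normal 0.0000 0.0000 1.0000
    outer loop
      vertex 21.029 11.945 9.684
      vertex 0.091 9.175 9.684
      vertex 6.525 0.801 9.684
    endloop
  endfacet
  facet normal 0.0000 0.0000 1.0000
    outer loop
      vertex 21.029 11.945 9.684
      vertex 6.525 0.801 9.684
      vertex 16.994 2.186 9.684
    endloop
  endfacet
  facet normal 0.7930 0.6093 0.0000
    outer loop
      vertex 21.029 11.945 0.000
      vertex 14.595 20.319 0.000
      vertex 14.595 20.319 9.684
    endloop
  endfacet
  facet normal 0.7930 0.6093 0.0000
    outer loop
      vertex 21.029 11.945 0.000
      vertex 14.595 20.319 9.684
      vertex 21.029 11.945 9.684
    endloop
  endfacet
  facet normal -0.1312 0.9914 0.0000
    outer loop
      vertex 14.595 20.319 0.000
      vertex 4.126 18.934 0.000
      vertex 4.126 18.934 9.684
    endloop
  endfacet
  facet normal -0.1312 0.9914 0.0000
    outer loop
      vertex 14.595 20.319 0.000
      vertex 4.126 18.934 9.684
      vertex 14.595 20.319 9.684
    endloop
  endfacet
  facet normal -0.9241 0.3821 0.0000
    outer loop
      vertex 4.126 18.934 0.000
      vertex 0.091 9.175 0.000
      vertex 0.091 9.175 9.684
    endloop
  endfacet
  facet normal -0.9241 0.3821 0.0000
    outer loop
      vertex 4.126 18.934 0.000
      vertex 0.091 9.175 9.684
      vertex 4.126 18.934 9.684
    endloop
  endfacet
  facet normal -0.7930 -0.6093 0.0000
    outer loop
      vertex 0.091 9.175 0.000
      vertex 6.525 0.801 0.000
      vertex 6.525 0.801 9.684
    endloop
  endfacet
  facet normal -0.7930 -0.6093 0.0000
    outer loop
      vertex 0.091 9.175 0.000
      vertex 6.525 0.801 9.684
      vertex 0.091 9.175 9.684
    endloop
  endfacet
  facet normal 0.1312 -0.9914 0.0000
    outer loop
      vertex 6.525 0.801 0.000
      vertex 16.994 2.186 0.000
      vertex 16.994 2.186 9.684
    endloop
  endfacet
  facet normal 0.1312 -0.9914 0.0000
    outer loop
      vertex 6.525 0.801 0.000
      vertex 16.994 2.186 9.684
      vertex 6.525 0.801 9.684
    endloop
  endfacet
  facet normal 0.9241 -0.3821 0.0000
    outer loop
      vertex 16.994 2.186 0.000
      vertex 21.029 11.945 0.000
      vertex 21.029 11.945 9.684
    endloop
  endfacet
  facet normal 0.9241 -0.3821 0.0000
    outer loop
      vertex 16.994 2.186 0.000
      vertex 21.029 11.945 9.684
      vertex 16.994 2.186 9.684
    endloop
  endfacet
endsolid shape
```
; perimeter-only toolpath
G21 ; units = mm
G90 ; absolute positioning
G28 ; home
; layer 1
G0 Z1.937
G0 X21.029 Y11.945
G1 X14.595 Y20.319
G1 X4.126 Y18.934
G1 X0.091 Y9.175
G1 X6.525 Y0.801
G1 X16.994 Y2.186
G1 X21.029 Y11.945
; layer 2
G0 Z3.874
G0 X21.029 Y11.945
G1 X14.595 Y20.319
G1 X4.126 Y18.934
G1 X0.091 Y9.175
G1 X6.525 Y0.801
G1 X16.994 Y2.186
G1 X21.029 Y11.945
; layer 3
G0 Z5.810
G0 X21.029 Y11.945
G1 X14.595 Y20.319
G1 X4.126 Y18.934
G1 X0.091 Y9.175
G1 X6.525 Y0.801
G1 X16.994 Y2.186
G1 X21.029 Y11.945
; layer 4
G0 Z7.747
G0 X21.029 Y11.945
G1 X14.595 Y20.319
G1 X4.126 Y18.934
G1 X0.091 Y9.175
G1 X6.525 Y0.801
G1 X16.994 Y2.186
G1 X21.029 Y11.945
; layer 5
G0 Z9.684
G0 X21.029 Y11.945
G1 X14.595 Y20.319
G1 X4.126 Y18.934
G1 X0.091 Y9.175
G1 X6.525 Y0.801
G1 X16.994 Y2.186
G1 X21.029 Y11.945
M2 ; end

The solid is a regular 6-sided prism (a cylinder approximated with 6 flat sides), circumscribed radius ≈ 10.6 mm, height ≈ 9.68 mm. Slicing at Δz = 1.937 mm — 5 equal slices spanning the solid's height, so layer i sits at z = i·h/5 — gives 5 non-empty perimeters. Each is a 6-segment closed polygon; G0 lifts to the layer z and rapids to the start vertex, then G1 traces the edges.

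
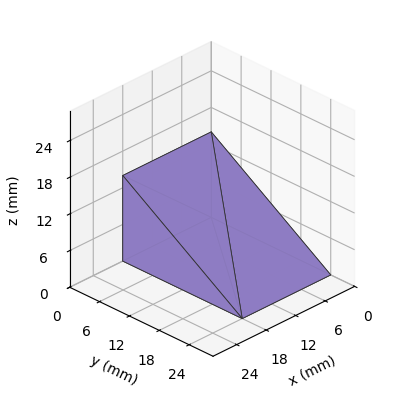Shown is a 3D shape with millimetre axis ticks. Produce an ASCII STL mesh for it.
Reading the render: the shape is a wedge (ramp): 18 × 24 mm base, rising to 14 mm along the y=0 edge and sloping linearly to z=0 at y=24 (dimensions read to the nearest mm from the axis ticks). For the STL, each face is triangulated and given an outward normal.

solid part
  facet normal 0.0000 0.0000 -1.0000
    outer loop
      vertex 18.0 24.0 0.0
      vertex 18.0 0.0 0.0
      vertex 0.0 0.0 0.0
    endloop
  endfacet
  facet normal 0.0000 0.0000 -1.0000
    outer loop
      vertex 0.0 24.0 0.0
      vertex 18.0 24.0 0.0
      vertex 0.0 0.0 0.0
    endloop
  endfacet
  facet normal 0.0000 -1.0000 0.0000
    outer loop
      vertex 0.0 0.0 0.0
      vertex 18.0 0.0 0.0
      vertex 18.0 0.0 14.0
    endloop
  endfacet
  facet normal 0.0000 -1.0000 0.0000
    outer loop
      vertex 0.0 0.0 0.0
      vertex 18.0 0.0 14.0
      vertex 0.0 0.0 14.0
    endloop
  endfacet
  facet normal 0.0000 0.5039 0.8638
    outer loop
      vertex 0.0 0.0 14.0
      vertex 18.0 0.0 14.0
      vertex 18.0 24.0 0.0
    endloop
  endfacet
  facet normal 0.0000 0.5039 0.8638
    outer loop
      vertex 0.0 0.0 14.0
      vertex 18.0 24.0 0.0
      vertex 0.0 24.0 0.0
    endloop
  endfacet
  facet normal -1.0000 0.0000 0.0000
    outer loop
      vertex 0.0 0.0 14.0
      vertex 0.0 24.0 0.0
      vertex 0.0 0.0 0.0
    endloop
  endfacet
  facet normal 1.0000 0.0000 0.0000
    outer loop
      vertex 18.0 0.0 0.0
      vertex 18.0 24.0 0.0
      vertex 18.0 0.0 14.0
    endloop
  endfacet
endsolid part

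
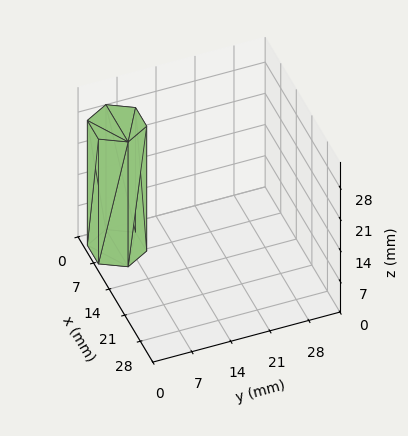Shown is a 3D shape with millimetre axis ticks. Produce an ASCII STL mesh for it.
Reading the render: the shape is a regular 6-sided prism (a cylinder approximated with 6 flat sides), circumscribed radius ≈ 5 mm, height ≈ 28 mm (dimensions read to the nearest mm from the axis ticks). For the STL, each face is triangulated and given an outward normal.

solid part
  facet normal 0.0000 0.0000 -1.0000
    outer loop
      vertex 2.500 9.330 0.000
      vertex 7.500 9.330 0.000
      vertex 10.000 5.000 0.000
    endloop
  endfacet
  facet normal 0.0000 0.0000 -1.0000
    outer loop
      vertex 0.000 5.000 0.000
      vertex 2.500 9.330 0.000
      vertex 10.000 5.000 0.000
    endloop
  endfacet
  facet normal 0.0000 0.0000 -1.0000
    outer loop
      vertex 2.500 0.670 0.000
      vertex 0.000 5.000 0.000
      vertex 10.000 5.000 0.000
    endloop
  endfacet
  facet normal 0.0000 0.0000 -1.0000
    outer loop
      vertex 7.500 0.670 0.000
      vertex 2.500 0.670 0.000
      vertex 10.000 5.000 0.000
    endloop
  endfacet
  facet normal 0.0000 0.0000 1.0000
    outer loop
      vertex 10.000 5.000 28.000
      vertex 7.500 9.330 28.000
      vertex 2.500 9.330 28.000
    endloop
  endfacet
  facet normal 0.0000 0.0000 1.0000
    outer loop
      vertex 10.000 5.000 28.000
      vertex 2.500 9.330 28.000
      vertex 0.000 5.000 28.000
    endloop
  endfacet
  facet normal 0.0000 0.0000 1.0000
    outer loop
      vertex 10.000 5.000 28.000
      vertex 0.000 5.000 28.000
      vertex 2.500 0.670 28.000
    endloop
  endfacet
  facet normal 0.0000 0.0000 1.0000
    outer loop
      vertex 10.000 5.000 28.000
      vertex 2.500 0.670 28.000
      vertex 7.500 0.670 28.000
    endloop
  endfacet
  facet normal 0.8660 0.5000 0.0000
    outer loop
      vertex 10.000 5.000 0.000
      vertex 7.500 9.330 0.000
      vertex 7.500 9.330 28.000
    endloop
  endfacet
  facet normal 0.8660 0.5000 0.0000
    outer loop
      vertex 10.000 5.000 0.000
      vertex 7.500 9.330 28.000
      vertex 10.000 5.000 28.000
    endloop
  endfacet
  facet normal 0.0000 1.0000 0.0000
    outer loop
      vertex 7.500 9.330 0.000
      vertex 2.500 9.330 0.000
      vertex 2.500 9.330 28.000
    endloop
  endfacet
  facet normal 0.0000 1.0000 0.0000
    outer loop
      vertex 7.500 9.330 0.000
      vertex 2.500 9.330 28.000
      vertex 7.500 9.330 28.000
    endloop
  endfacet
  facet normal -0.8660 0.5000 0.0000
    outer loop
      vertex 2.500 9.330 0.000
      vertex 0.000 5.000 0.000
      vertex 0.000 5.000 28.000
    endloop
  endfacet
  facet normal -0.8660 0.5000 0.0000
    outer loop
      vertex 2.500 9.330 0.000
      vertex 0.000 5.000 28.000
      vertex 2.500 9.330 28.000
    endloop
  endfacet
  facet normal -0.8660 -0.5000 0.0000
    outer loop
      vertex 0.000 5.000 0.000
      vertex 2.500 0.670 0.000
      vertex 2.500 0.670 28.000
    endloop
  endfacet
  facet normal -0.8660 -0.5000 0.0000
    outer loop
      vertex 0.000 5.000 0.000
      vertex 2.500 0.670 28.000
      vertex 0.000 5.000 28.000
    endloop
  endfacet
  facet normal 0.0000 -1.0000 0.0000
    outer loop
      vertex 2.500 0.670 0.000
      vertex 7.500 0.670 0.000
      vertex 7.500 0.670 28.000
    endloop
  endfacet
  facet normal 0.0000 -1.0000 0.0000
    outer loop
      vertex 2.500 0.670 0.000
      vertex 7.500 0.670 28.000
      vertex 2.500 0.670 28.000
    endloop
  endfacet
  facet normal 0.8660 -0.5000 0.0000
    outer loop
      vertex 7.500 0.670 0.000
      vertex 10.000 5.000 0.000
      vertex 10.000 5.000 28.000
    endloop
  endfacet
  facet normal 0.8660 -0.5000 0.0000
    outer loop
      vertex 7.500 0.670 0.000
      vertex 10.000 5.000 28.000
      vertex 7.500 0.670 28.000
    endloop
  endfacet
endsolid part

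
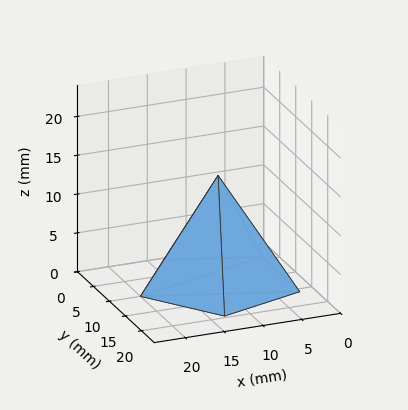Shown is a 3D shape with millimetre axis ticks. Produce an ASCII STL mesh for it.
Reading the render: the shape is a regular 5-sided pyramid, base circumscribed radius ≈ 10 mm, apex at z ≈ 14 mm (dimensions read to the nearest mm from the axis ticks). For the STL, each face is triangulated and given an outward normal.

solid part
  facet normal 0.0000 0.0000 -1.0000
    outer loop
      vertex 1.910 15.878 0.000
      vertex 13.090 19.511 0.000
      vertex 20.000 10.000 0.000
    endloop
  endfacet
  facet normal 0.0000 0.0000 -1.0000
    outer loop
      vertex 1.910 4.122 0.000
      vertex 1.910 15.878 0.000
      vertex 20.000 10.000 0.000
    endloop
  endfacet
  facet normal 0.0000 0.0000 -1.0000
    outer loop
      vertex 13.090 0.489 0.000
      vertex 1.910 4.122 0.000
      vertex 20.000 10.000 0.000
    endloop
  endfacet
  facet normal 0.7005 0.5089 0.5003
    outer loop
      vertex 20.000 10.000 0.000
      vertex 13.090 19.511 0.000
      vertex 10.000 10.000 14.000
    endloop
  endfacet
  facet normal -0.2676 0.8234 0.5003
    outer loop
      vertex 13.090 19.511 0.000
      vertex 1.910 15.878 0.000
      vertex 10.000 10.000 14.000
    endloop
  endfacet
  facet normal -0.8658 0.0000 0.5003
    outer loop
      vertex 1.910 15.878 0.000
      vertex 1.910 4.122 0.000
      vertex 10.000 10.000 14.000
    endloop
  endfacet
  facet normal -0.2676 -0.8234 0.5003
    outer loop
      vertex 1.910 4.122 0.000
      vertex 13.090 0.489 0.000
      vertex 10.000 10.000 14.000
    endloop
  endfacet
  facet normal 0.7005 -0.5089 0.5003
    outer loop
      vertex 13.090 0.489 0.000
      vertex 20.000 10.000 0.000
      vertex 10.000 10.000 14.000
    endloop
  endfacet
endsolid part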